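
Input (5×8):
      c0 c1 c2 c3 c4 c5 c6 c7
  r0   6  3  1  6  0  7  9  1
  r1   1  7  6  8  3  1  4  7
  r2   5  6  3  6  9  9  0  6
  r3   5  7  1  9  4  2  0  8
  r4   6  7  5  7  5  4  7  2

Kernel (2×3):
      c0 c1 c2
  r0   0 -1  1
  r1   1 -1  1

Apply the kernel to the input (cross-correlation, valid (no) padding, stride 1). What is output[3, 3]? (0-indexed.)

The receptive field on the input at this output position is [9 4 2 / 7 5 4]. Elementwise product with the kernel and sum: 4·-1 + 2·1 + 7·1 + 5·-1 + 4·1.

4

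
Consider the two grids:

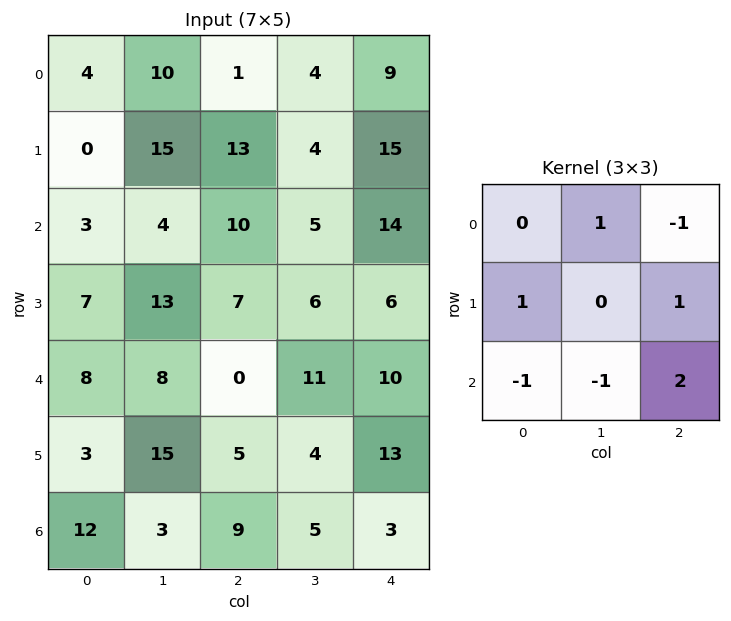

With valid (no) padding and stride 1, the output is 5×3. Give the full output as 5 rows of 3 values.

Output[0,0]: The receptive field on the input at this output position is [4 10 1 / 0 15 13 / 3 4 10]. Elementwise product with the kernel and sum: 10·1 + 1·-1 + 0·1 + 13·1 + 3·-1 + 4·-1 + 10·2.
Output[0,1]: The receptive field on the input at this output position is [10 1 4 / 15 13 4 / 4 10 5]. Elementwise product with the kernel and sum: 1·1 + 4·-1 + 15·1 + 4·1 + 4·-1 + 10·-1 + 5·2.

35 12 36
9 10 12
-8 38 13
6 8 27
19 6 11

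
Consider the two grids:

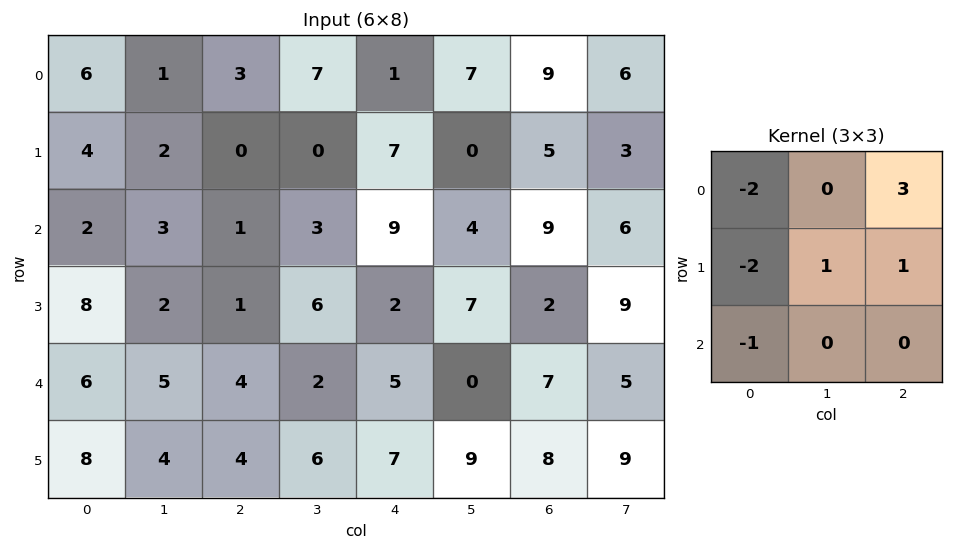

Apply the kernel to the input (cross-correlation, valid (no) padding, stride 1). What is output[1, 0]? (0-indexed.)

The receptive field on the input at this output position is [4 2 0 / 2 3 1 / 8 2 1]. Elementwise product with the kernel and sum: 4·-2 + 0·3 + 2·-2 + 3·1 + 1·1 + 8·-1.

-16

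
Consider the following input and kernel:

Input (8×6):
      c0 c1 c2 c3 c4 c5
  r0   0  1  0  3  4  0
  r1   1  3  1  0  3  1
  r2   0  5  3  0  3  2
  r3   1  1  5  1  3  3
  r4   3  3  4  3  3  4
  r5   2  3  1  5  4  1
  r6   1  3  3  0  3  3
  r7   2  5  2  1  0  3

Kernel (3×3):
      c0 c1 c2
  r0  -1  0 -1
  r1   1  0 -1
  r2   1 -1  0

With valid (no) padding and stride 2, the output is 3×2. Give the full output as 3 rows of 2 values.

-5 -3
-7 -3
-8 -7

Output[0,0]: The receptive field on the input at this output position is [0 1 0 / 1 3 1 / 0 5 3]. Elementwise product with the kernel and sum: 0·-1 + 0·-1 + 1·1 + 1·-1 + 0·1 + 5·-1.
Output[0,1]: The receptive field on the input at this output position is [0 3 4 / 1 0 3 / 3 0 3]. Elementwise product with the kernel and sum: 0·-1 + 4·-1 + 1·1 + 3·-1 + 3·1 + 0·-1.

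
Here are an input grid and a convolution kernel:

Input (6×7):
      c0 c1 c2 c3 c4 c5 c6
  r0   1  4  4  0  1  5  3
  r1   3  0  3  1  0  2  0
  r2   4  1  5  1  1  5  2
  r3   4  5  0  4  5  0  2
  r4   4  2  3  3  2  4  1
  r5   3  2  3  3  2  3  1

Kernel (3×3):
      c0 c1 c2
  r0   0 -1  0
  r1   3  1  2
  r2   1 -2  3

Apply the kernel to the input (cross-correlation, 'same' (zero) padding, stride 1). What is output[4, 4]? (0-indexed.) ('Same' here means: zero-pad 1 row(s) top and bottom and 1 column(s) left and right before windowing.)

The receptive field on the zero-padded input at this output position is [4 5 0 / 3 2 4 / 3 2 3]. Elementwise product with the kernel and sum: 5·-1 + 3·3 + 2·1 + 4·2 + 3·1 + 2·-2 + 3·3.

22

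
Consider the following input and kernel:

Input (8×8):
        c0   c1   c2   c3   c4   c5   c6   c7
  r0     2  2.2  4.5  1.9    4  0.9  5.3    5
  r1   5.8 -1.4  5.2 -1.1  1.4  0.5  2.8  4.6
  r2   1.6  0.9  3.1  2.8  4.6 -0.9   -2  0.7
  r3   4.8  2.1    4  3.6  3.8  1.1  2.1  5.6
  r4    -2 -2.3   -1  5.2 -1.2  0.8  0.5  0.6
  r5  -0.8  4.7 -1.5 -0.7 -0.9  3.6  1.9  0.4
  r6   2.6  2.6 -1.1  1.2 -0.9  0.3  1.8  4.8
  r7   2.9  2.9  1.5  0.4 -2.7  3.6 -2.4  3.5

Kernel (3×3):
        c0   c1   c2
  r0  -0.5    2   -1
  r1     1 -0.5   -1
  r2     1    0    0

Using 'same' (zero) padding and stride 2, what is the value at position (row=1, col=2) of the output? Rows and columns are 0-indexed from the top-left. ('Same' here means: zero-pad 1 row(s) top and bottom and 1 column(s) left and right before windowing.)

The receptive field on the zero-padded input at this output position is [-1.1 1.4 0.5 / 2.8 4.6 -0.9 / 3.6 3.8 1.1]. Elementwise product with the kernel and sum: -1.1·-0.5 + 1.4·2 + 0.5·-1 + 2.8·1 + 4.6·-0.5 + -0.9·-1 + 3.6·1.

7.85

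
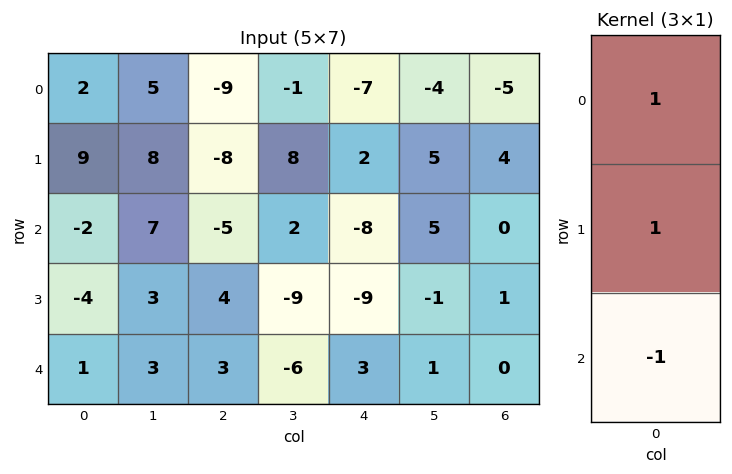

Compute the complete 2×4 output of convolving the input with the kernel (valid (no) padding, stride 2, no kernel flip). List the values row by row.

13 -12 3 -1
-7 -4 -20 1

Output[0,0]: The receptive field on the input at this output position is [2 / 9 / -2]. Elementwise product with the kernel and sum: 2·1 + 9·1 + -2·-1.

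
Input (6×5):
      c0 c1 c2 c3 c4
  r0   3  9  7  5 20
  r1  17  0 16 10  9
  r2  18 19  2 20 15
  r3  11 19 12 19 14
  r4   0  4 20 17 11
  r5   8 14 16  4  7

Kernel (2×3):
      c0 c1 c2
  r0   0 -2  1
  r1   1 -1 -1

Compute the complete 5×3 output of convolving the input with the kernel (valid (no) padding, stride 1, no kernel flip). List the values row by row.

Output[0,0]: The receptive field on the input at this output position is [3 9 7 / 17 0 16]. Elementwise product with the kernel and sum: 9·-2 + 7·1 + 17·1 + 0·-1 + 16·-1.
Output[0,1]: The receptive field on the input at this output position is [9 7 5 / 0 16 10]. Elementwise product with the kernel and sum: 7·-2 + 5·1 + 0·1 + 16·-1 + 10·-1.

-10 -35 7
13 -25 -44
-56 4 -46
-50 -38 -32
-10 -29 -18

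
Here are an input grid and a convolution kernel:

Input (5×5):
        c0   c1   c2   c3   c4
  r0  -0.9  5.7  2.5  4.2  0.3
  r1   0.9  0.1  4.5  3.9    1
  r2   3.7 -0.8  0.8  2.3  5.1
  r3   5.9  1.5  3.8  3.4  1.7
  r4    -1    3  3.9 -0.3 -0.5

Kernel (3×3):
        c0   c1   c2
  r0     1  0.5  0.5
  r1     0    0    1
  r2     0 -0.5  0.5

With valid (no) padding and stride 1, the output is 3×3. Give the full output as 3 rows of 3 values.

8.5 13.7 7.15
5.15 6.4 11.2
7.95 2.05 6.1

Output[0,0]: The receptive field on the input at this output position is [-0.9 5.7 2.5 / 0.9 0.1 4.5 / 3.7 -0.8 0.8]. Elementwise product with the kernel and sum: -0.9·1 + 5.7·0.5 + 2.5·0.5 + 4.5·1 + -0.8·-0.5 + 0.8·0.5.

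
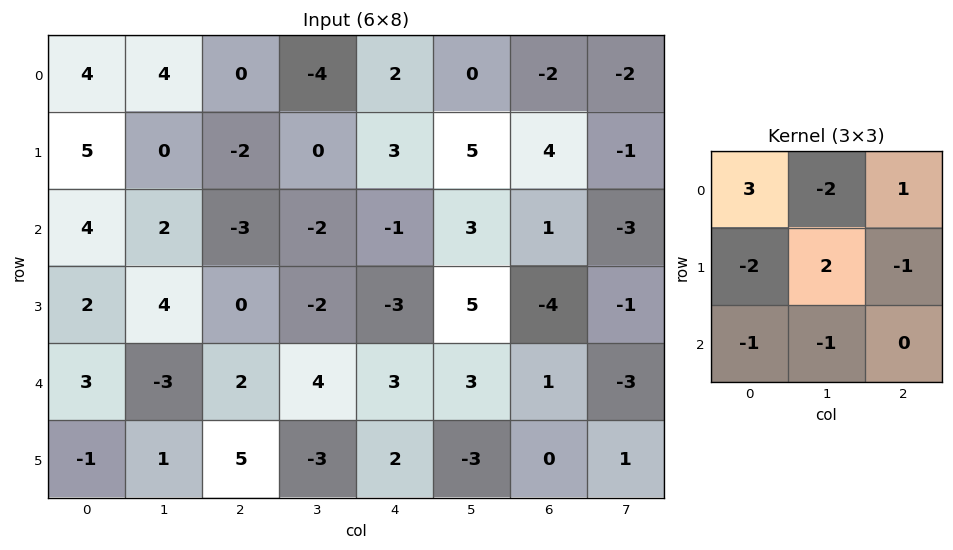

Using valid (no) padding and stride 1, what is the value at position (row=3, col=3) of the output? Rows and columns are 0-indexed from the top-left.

The receptive field on the input at this output position is [-2 -3 5 / 4 3 3 / -3 2 -3]. Elementwise product with the kernel and sum: -2·3 + -3·-2 + 5·1 + 4·-2 + 3·2 + 3·-1 + -3·-1 + 2·-1.

1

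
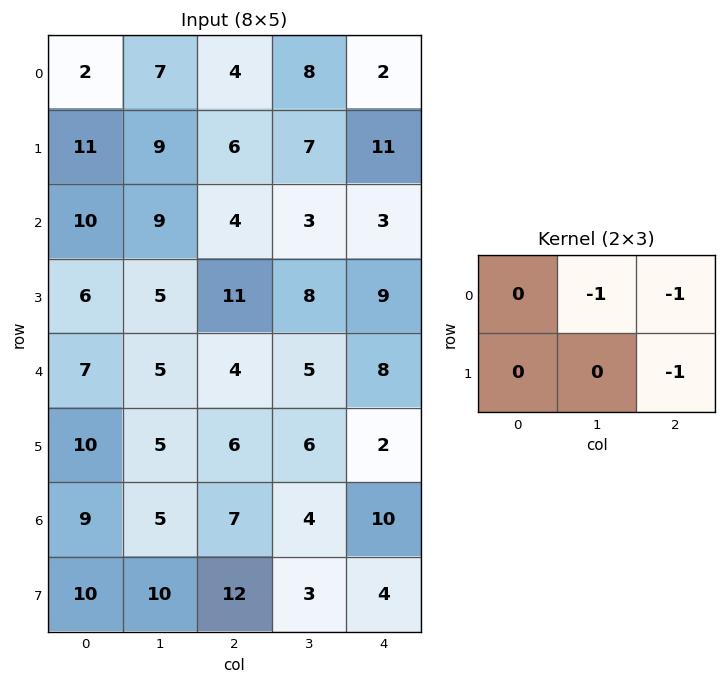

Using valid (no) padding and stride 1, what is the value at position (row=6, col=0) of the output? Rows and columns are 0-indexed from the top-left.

The receptive field on the input at this output position is [9 5 7 / 10 10 12]. Elementwise product with the kernel and sum: 5·-1 + 7·-1 + 12·-1.

-24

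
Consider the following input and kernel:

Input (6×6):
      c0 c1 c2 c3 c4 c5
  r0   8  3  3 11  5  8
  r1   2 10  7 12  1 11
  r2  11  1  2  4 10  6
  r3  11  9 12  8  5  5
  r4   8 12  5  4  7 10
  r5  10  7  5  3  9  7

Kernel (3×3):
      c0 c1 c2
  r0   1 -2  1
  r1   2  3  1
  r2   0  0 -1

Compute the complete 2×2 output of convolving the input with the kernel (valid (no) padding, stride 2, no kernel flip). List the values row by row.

44 27
67 50

Output[0,0]: The receptive field on the input at this output position is [8 3 3 / 2 10 7 / 11 1 2]. Elementwise product with the kernel and sum: 8·1 + 3·-2 + 3·1 + 2·2 + 10·3 + 7·1 + 2·-1.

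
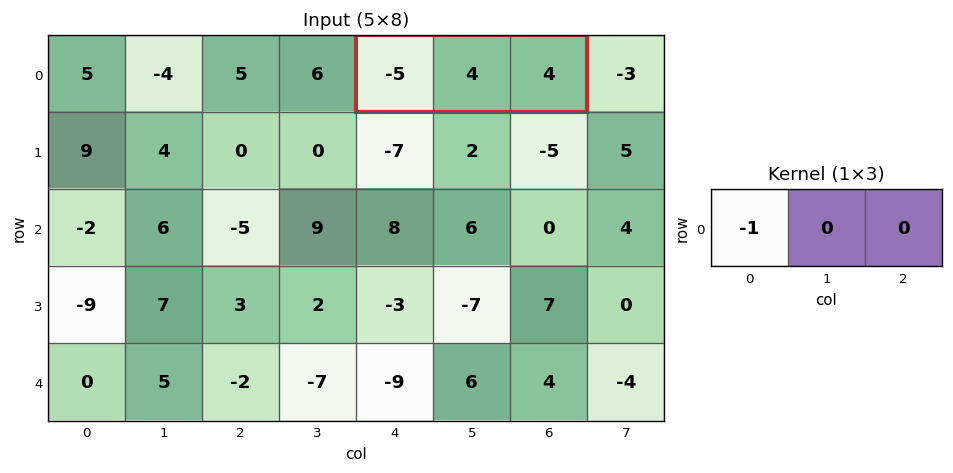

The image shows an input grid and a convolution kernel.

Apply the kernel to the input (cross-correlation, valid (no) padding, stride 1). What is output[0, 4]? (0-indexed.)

The receptive field on the input at this output position is [-5 4 4]. Elementwise product with the kernel and sum: -5·-1.

5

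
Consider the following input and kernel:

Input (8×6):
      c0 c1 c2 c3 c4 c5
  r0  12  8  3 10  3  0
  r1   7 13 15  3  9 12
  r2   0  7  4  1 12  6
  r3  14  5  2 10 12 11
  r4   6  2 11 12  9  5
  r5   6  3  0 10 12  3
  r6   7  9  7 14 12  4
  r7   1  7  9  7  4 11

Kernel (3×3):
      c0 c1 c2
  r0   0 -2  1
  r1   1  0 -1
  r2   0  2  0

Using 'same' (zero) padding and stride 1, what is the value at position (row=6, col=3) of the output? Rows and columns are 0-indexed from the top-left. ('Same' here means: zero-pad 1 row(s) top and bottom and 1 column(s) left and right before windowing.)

1

The receptive field on the zero-padded input at this output position is [0 10 12 / 7 14 12 / 9 7 4]. Elementwise product with the kernel and sum: 10·-2 + 12·1 + 7·1 + 12·-1 + 7·2.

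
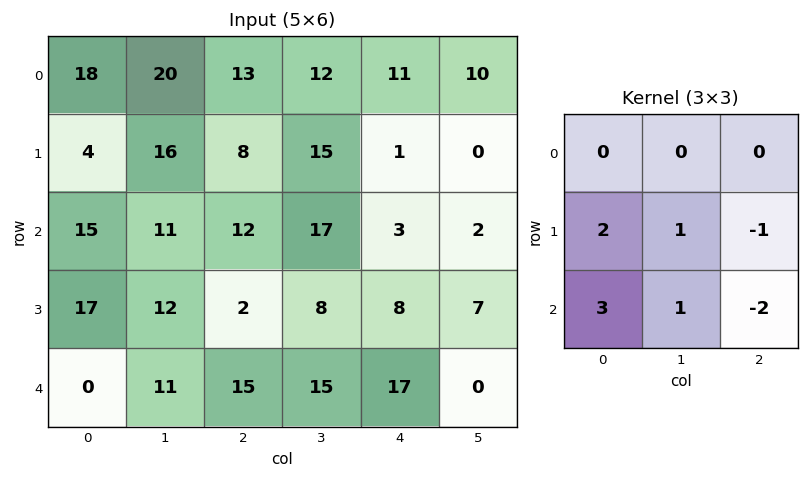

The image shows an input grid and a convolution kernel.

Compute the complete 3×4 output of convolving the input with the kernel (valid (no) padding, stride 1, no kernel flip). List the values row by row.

48 36 77 81
88 39 36 53
25 36 30 79

Output[0,0]: The receptive field on the input at this output position is [18 20 13 / 4 16 8 / 15 11 12]. Elementwise product with the kernel and sum: 4·2 + 16·1 + 8·-1 + 15·3 + 11·1 + 12·-2.
Output[0,1]: The receptive field on the input at this output position is [20 13 12 / 16 8 15 / 11 12 17]. Elementwise product with the kernel and sum: 16·2 + 8·1 + 15·-1 + 11·3 + 12·1 + 17·-2.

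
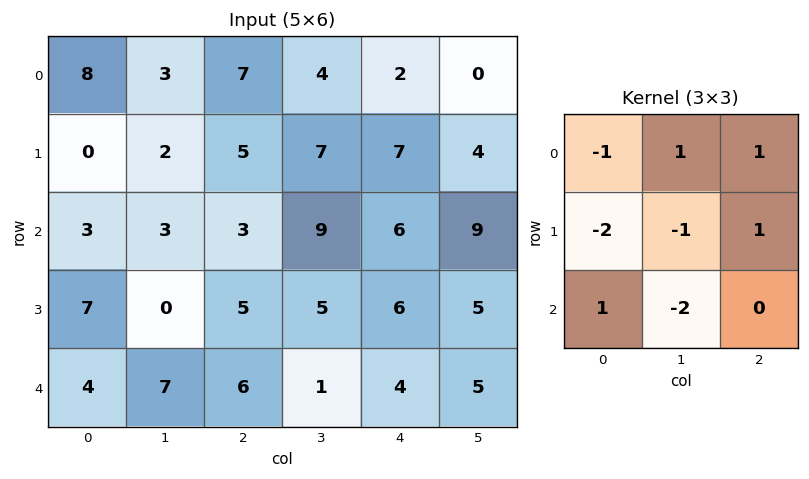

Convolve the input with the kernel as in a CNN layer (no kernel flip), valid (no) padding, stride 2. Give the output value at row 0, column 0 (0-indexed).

The receptive field on the input at this output position is [8 3 7 / 0 2 5 / 3 3 3]. Elementwise product with the kernel and sum: 8·-1 + 3·1 + 7·1 + 0·-2 + 2·-1 + 5·1 + 3·1 + 3·-2.

2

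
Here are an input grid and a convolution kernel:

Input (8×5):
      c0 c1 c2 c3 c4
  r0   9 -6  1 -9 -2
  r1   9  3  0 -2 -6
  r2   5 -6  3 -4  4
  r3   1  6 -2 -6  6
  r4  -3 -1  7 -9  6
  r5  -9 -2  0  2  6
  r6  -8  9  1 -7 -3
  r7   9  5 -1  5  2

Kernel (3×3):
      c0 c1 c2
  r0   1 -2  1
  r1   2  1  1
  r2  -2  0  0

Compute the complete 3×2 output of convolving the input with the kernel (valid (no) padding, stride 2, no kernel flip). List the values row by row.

Output[0,0]: The receptive field on the input at this output position is [9 -6 1 / 9 3 0 / 5 -6 3]. Elementwise product with the kernel and sum: 9·1 + -6·-2 + 1·1 + 9·2 + 3·1 + 0·1 + 5·-2.
Output[0,1]: The receptive field on the input at this output position is [1 -9 -2 / 0 -2 -6 / 3 -4 4]. Elementwise product with the kernel and sum: 1·1 + -9·-2 + -2·1 + 0·2 + -2·1 + -6·1 + 3·-2.

33 3
32 -3
2 37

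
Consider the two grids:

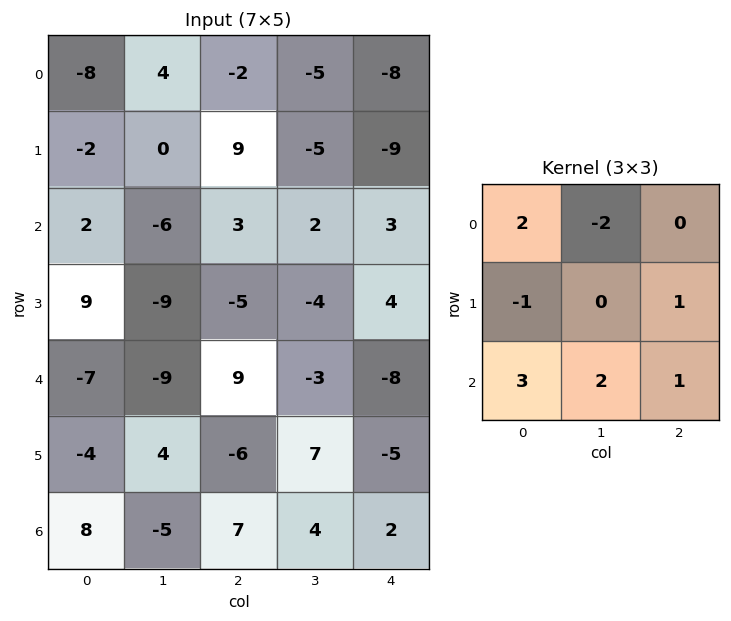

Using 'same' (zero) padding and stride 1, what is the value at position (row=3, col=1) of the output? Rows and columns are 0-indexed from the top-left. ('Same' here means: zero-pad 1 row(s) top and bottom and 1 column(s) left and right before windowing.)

The receptive field on the zero-padded input at this output position is [2 -6 3 / 9 -9 -5 / -7 -9 9]. Elementwise product with the kernel and sum: 2·2 + -6·-2 + 9·-1 + -5·1 + -7·3 + -9·2 + 9·1.

-28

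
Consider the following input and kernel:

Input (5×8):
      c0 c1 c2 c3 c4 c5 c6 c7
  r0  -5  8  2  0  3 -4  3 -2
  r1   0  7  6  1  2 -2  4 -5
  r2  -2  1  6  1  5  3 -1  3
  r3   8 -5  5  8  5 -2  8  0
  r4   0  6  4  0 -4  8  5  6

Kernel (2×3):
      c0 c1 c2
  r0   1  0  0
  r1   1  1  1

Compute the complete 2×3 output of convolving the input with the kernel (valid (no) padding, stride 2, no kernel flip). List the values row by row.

Output[0,0]: The receptive field on the input at this output position is [-5 8 2 / 0 7 6]. Elementwise product with the kernel and sum: -5·1 + 0·1 + 7·1 + 6·1.
Output[0,1]: The receptive field on the input at this output position is [2 0 3 / 6 1 2]. Elementwise product with the kernel and sum: 2·1 + 6·1 + 1·1 + 2·1.

8 11 7
6 24 16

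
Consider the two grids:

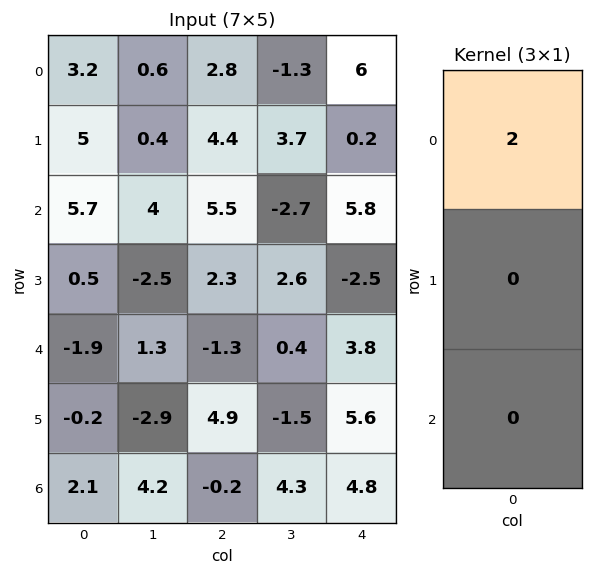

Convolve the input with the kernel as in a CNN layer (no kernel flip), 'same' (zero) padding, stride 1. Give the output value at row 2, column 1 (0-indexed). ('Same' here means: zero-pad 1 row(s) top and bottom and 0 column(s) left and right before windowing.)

0.8

The receptive field on the zero-padded input at this output position is [0.4 / 4 / -2.5]. Elementwise product with the kernel and sum: 0.4·2.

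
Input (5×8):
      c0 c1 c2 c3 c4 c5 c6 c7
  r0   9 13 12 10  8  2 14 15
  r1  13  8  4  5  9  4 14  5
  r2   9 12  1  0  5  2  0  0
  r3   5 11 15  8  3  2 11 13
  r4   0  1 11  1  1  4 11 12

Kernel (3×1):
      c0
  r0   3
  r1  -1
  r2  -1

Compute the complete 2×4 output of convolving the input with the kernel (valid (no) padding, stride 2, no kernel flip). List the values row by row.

Output[0,0]: The receptive field on the input at this output position is [9 / 13 / 9]. Elementwise product with the kernel and sum: 9·3 + 13·-1 + 9·-1.
Output[0,1]: The receptive field on the input at this output position is [12 / 4 / 1]. Elementwise product with the kernel and sum: 12·3 + 4·-1 + 1·-1.

5 31 10 28
22 -23 11 -22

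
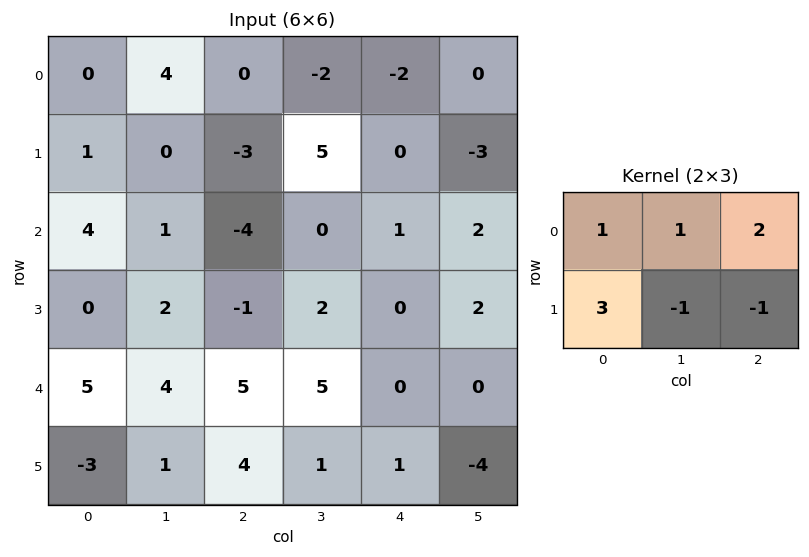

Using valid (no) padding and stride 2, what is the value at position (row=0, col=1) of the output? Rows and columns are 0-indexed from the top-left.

The receptive field on the input at this output position is [0 -2 -2 / -3 5 0]. Elementwise product with the kernel and sum: 0·1 + -2·1 + -2·2 + -3·3 + 5·-1 + 0·-1.

-20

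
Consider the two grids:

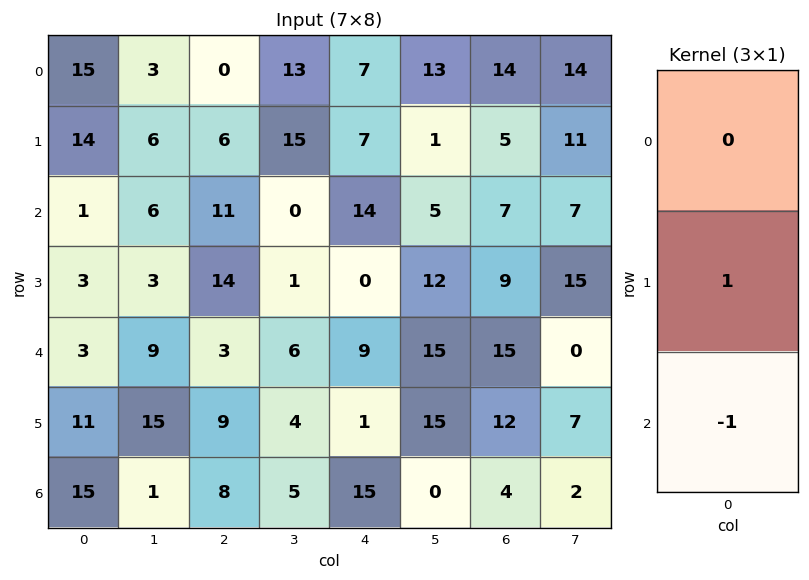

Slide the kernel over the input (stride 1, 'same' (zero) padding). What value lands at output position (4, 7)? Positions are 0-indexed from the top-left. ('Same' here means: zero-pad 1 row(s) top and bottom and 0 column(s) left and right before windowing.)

The receptive field on the zero-padded input at this output position is [15 / 0 / 7]. Elementwise product with the kernel and sum: 0·1 + 7·-1.

-7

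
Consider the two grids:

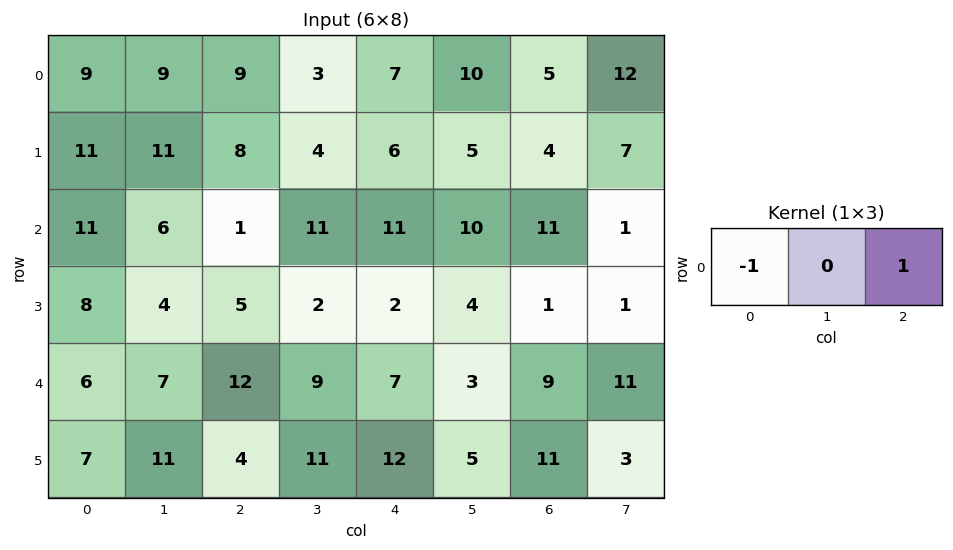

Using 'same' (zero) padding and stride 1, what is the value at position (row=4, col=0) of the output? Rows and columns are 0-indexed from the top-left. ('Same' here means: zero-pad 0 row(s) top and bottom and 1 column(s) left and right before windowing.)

7

The receptive field on the zero-padded input at this output position is [0 6 7]. Elementwise product with the kernel and sum: 0·-1 + 7·1.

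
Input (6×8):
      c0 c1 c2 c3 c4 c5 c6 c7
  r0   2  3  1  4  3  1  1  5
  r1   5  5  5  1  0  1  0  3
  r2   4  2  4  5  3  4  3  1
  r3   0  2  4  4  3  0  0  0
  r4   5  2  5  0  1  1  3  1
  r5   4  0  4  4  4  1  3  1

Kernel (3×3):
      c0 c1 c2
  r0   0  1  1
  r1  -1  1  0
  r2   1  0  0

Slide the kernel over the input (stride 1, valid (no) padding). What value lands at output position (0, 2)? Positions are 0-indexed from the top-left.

The receptive field on the input at this output position is [1 4 3 / 5 1 0 / 4 5 3]. Elementwise product with the kernel and sum: 4·1 + 3·1 + 5·-1 + 1·1 + 4·1.

7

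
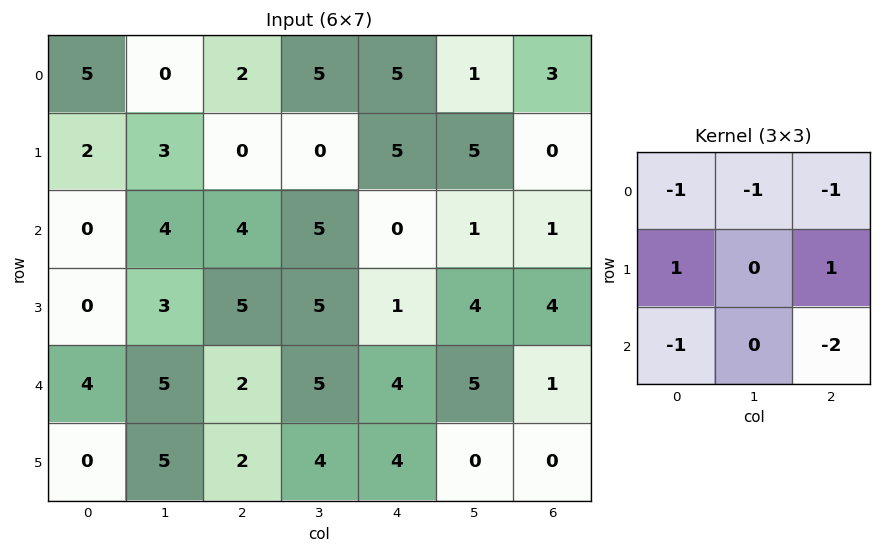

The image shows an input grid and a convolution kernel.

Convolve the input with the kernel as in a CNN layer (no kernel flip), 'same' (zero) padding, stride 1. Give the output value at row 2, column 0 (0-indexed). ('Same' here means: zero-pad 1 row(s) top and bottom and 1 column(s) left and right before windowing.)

The receptive field on the zero-padded input at this output position is [0 2 3 / 0 0 4 / 0 0 3]. Elementwise product with the kernel and sum: 0·-1 + 2·-1 + 3·-1 + 0·1 + 4·1 + 0·-1 + 3·-2.

-7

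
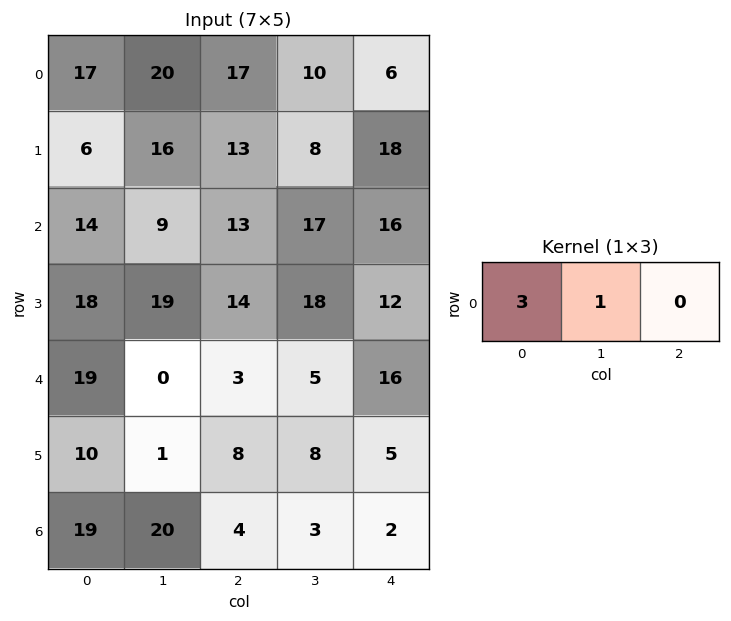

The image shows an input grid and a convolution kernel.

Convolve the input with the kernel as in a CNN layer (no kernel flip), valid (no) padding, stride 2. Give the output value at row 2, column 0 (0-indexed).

The receptive field on the input at this output position is [19 0 3]. Elementwise product with the kernel and sum: 19·3 + 0·1.

57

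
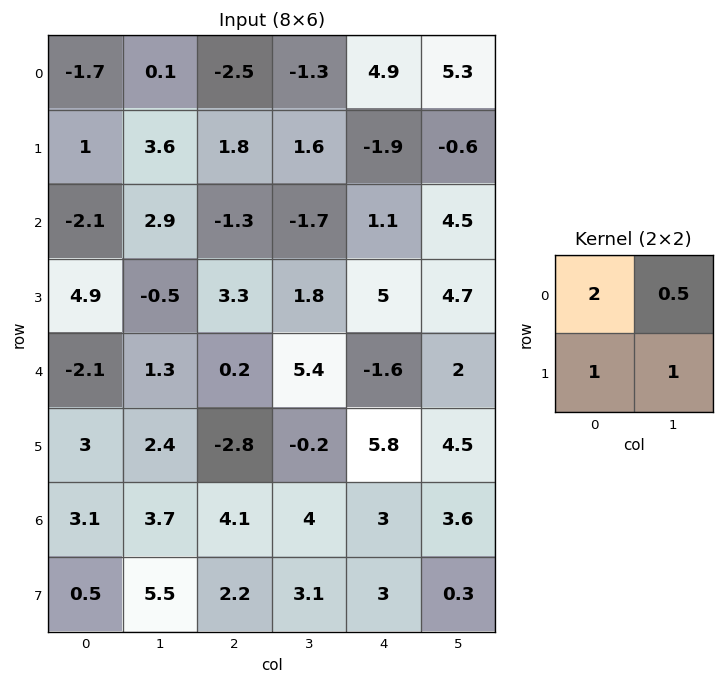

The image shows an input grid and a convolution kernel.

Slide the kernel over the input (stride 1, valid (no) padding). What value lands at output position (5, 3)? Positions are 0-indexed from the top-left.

9.5

The receptive field on the input at this output position is [-0.2 5.8 / 4 3]. Elementwise product with the kernel and sum: -0.2·2 + 5.8·0.5 + 4·1 + 3·1.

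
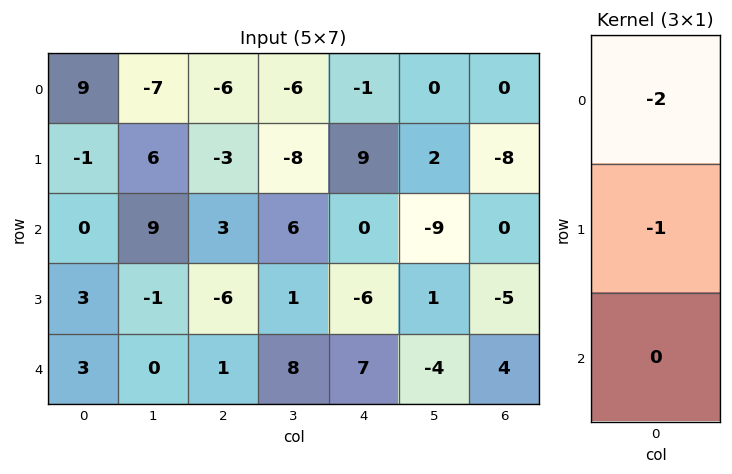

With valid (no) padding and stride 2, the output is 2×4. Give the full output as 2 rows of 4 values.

-17 15 -7 8
-3 0 6 5

Output[0,0]: The receptive field on the input at this output position is [9 / -1 / 0]. Elementwise product with the kernel and sum: 9·-2 + -1·-1.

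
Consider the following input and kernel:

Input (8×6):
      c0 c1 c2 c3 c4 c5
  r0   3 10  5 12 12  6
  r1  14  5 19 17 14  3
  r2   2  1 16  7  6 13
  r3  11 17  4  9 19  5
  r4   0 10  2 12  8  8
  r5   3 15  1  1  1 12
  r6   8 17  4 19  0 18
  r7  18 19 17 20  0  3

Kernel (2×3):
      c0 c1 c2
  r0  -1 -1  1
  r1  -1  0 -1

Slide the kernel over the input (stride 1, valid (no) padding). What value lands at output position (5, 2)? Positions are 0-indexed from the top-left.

The receptive field on the input at this output position is [1 1 1 / 4 19 0]. Elementwise product with the kernel and sum: 1·-1 + 1·-1 + 1·1 + 4·-1 + 0·-1.

-5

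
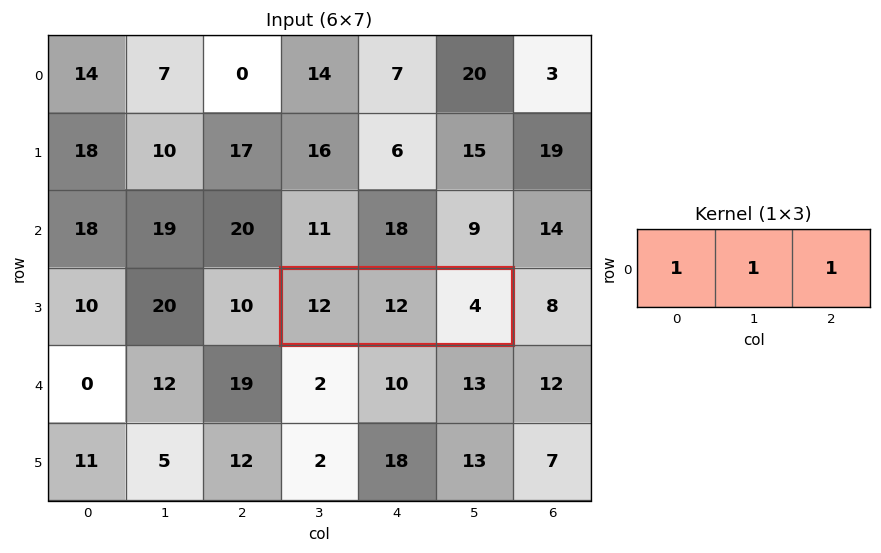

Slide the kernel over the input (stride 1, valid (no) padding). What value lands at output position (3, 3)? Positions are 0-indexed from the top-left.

28

The receptive field on the input at this output position is [12 12 4]. Elementwise product with the kernel and sum: 12·1 + 12·1 + 4·1.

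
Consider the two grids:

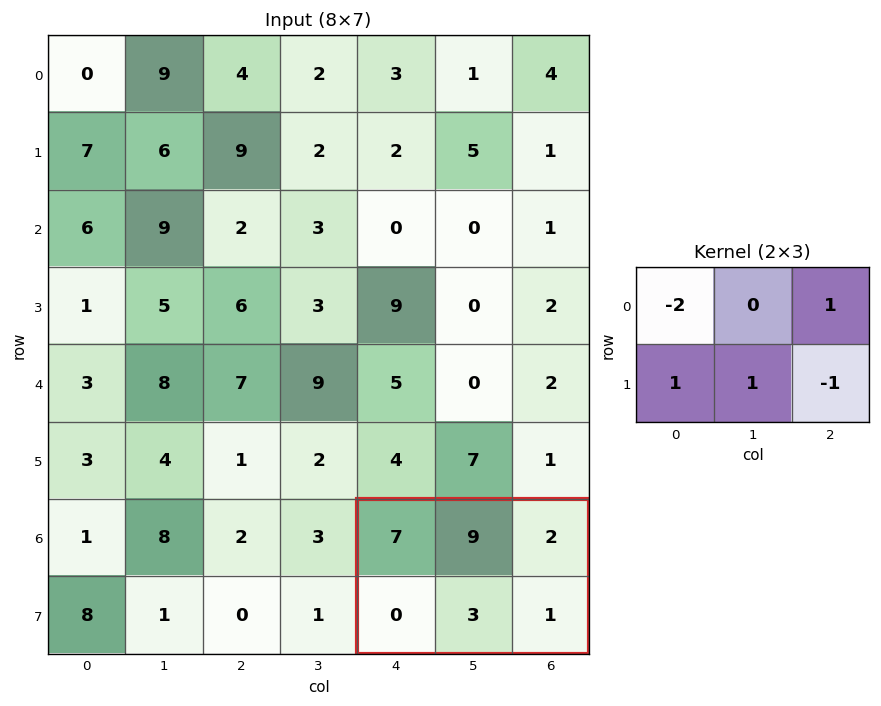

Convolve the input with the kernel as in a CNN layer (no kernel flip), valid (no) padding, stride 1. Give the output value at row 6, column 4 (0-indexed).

-10

The receptive field on the input at this output position is [7 9 2 / 0 3 1]. Elementwise product with the kernel and sum: 7·-2 + 2·1 + 0·1 + 3·1 + 1·-1.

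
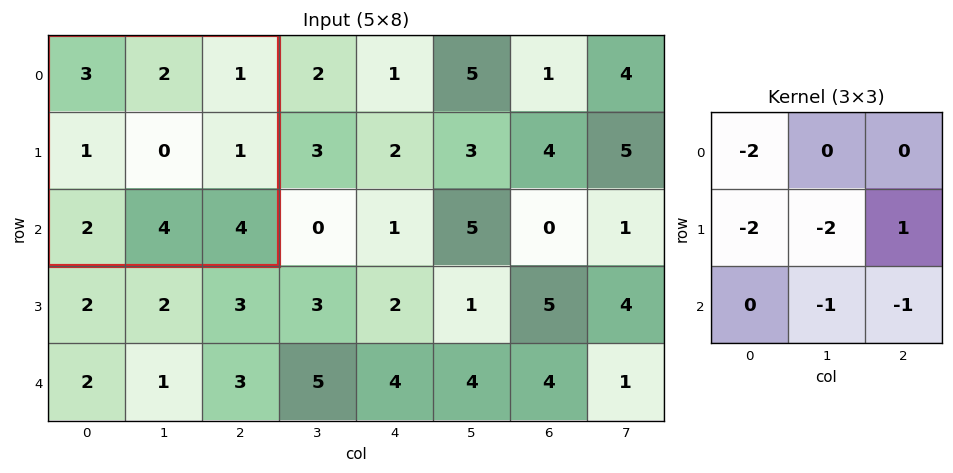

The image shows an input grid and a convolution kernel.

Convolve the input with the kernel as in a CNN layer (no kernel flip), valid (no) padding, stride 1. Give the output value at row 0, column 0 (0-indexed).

The receptive field on the input at this output position is [3 2 1 / 1 0 1 / 2 4 4]. Elementwise product with the kernel and sum: 3·-2 + 1·-2 + 0·-2 + 1·1 + 4·-1 + 4·-1.

-15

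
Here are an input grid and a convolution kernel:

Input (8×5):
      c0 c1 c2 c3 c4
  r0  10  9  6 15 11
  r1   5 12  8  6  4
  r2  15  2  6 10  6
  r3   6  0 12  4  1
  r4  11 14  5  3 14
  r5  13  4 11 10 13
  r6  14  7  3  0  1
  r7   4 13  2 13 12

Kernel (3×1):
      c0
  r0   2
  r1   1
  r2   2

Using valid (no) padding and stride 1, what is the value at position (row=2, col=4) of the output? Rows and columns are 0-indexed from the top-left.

41

The receptive field on the input at this output position is [6 / 1 / 14]. Elementwise product with the kernel and sum: 6·2 + 1·1 + 14·2.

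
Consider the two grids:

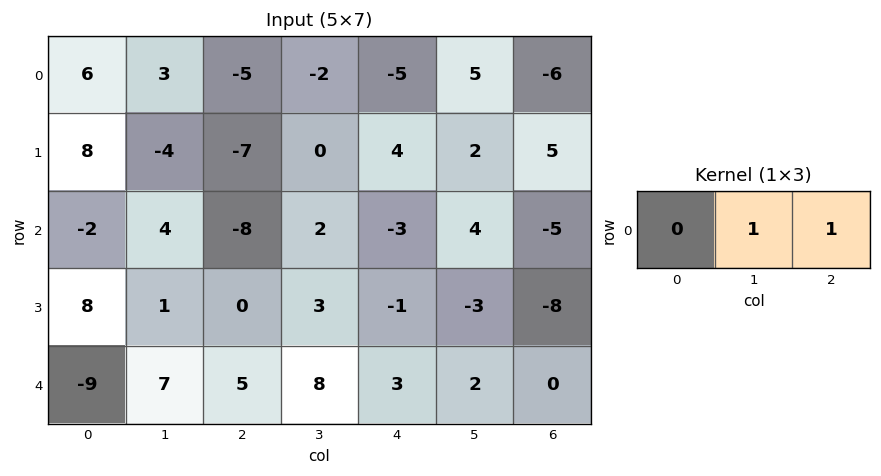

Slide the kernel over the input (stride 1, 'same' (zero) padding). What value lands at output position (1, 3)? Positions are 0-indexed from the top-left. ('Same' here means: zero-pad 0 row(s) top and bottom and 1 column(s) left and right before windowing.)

The receptive field on the zero-padded input at this output position is [-7 0 4]. Elementwise product with the kernel and sum: 0·1 + 4·1.

4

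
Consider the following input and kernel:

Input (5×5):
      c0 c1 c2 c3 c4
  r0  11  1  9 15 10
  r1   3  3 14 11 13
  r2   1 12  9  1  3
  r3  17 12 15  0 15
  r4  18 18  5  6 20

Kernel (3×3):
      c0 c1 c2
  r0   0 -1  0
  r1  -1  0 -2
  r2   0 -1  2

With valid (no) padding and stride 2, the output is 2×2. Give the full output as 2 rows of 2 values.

-26 -50
-67 -12

Output[0,0]: The receptive field on the input at this output position is [11 1 9 / 3 3 14 / 1 12 9]. Elementwise product with the kernel and sum: 1·-1 + 3·-1 + 14·-2 + 12·-1 + 9·2.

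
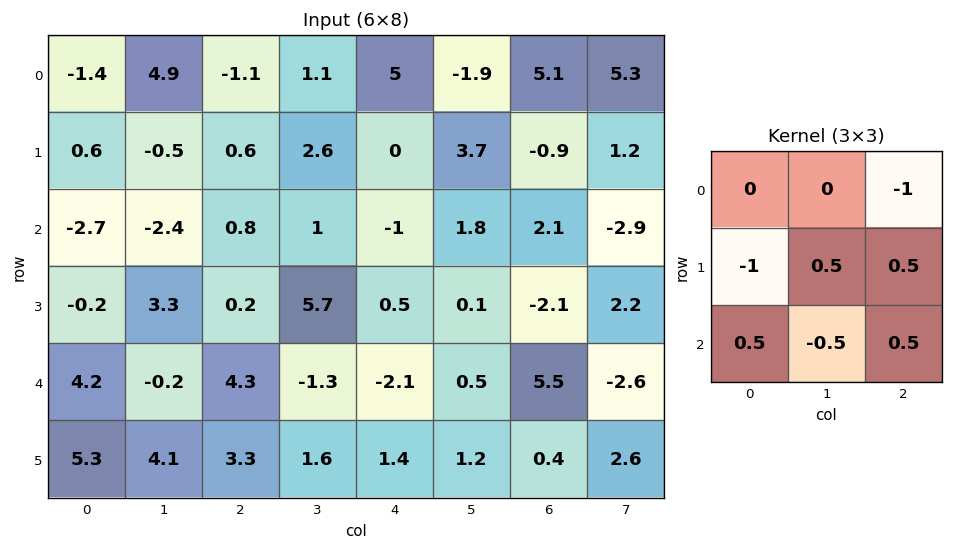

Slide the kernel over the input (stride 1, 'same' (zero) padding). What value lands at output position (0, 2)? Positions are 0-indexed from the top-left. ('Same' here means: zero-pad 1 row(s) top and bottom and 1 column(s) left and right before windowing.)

The receptive field on the zero-padded input at this output position is [0 0 0 / 4.9 -1.1 1.1 / -0.5 0.6 2.6]. Elementwise product with the kernel and sum: 0·-1 + 4.9·-1 + -1.1·0.5 + 1.1·0.5 + -0.5·0.5 + 0.6·-0.5 + 2.6·0.5.

-4.15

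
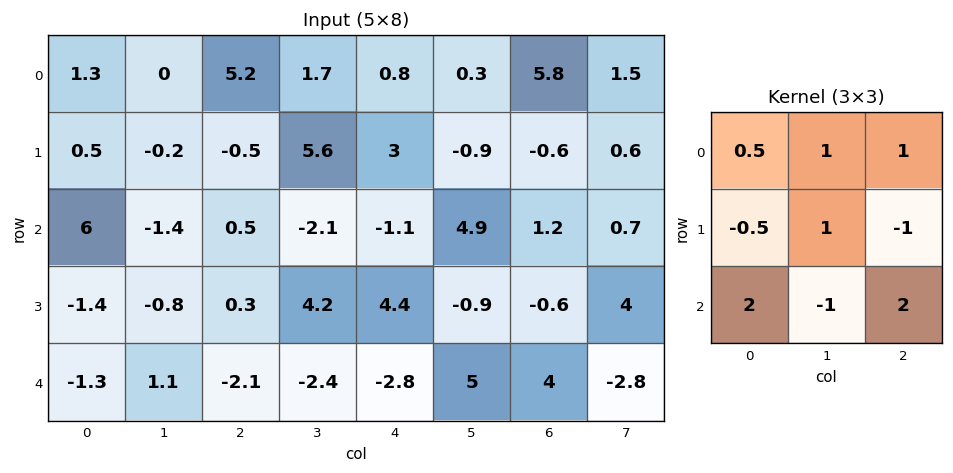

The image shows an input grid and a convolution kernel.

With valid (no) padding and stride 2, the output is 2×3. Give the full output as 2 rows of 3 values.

20.3 8.85 -0
-6.2 -10.7 0.45

Output[0,0]: The receptive field on the input at this output position is [1.3 0 5.2 / 0.5 -0.2 -0.5 / 6 -1.4 0.5]. Elementwise product with the kernel and sum: 1.3·0.5 + 0·1 + 5.2·1 + 0.5·-0.5 + -0.2·1 + -0.5·-1 + 6·2 + -1.4·-1 + 0.5·2.
Output[0,1]: The receptive field on the input at this output position is [5.2 1.7 0.8 / -0.5 5.6 3 / 0.5 -2.1 -1.1]. Elementwise product with the kernel and sum: 5.2·0.5 + 1.7·1 + 0.8·1 + -0.5·-0.5 + 5.6·1 + 3·-1 + 0.5·2 + -2.1·-1 + -1.1·2.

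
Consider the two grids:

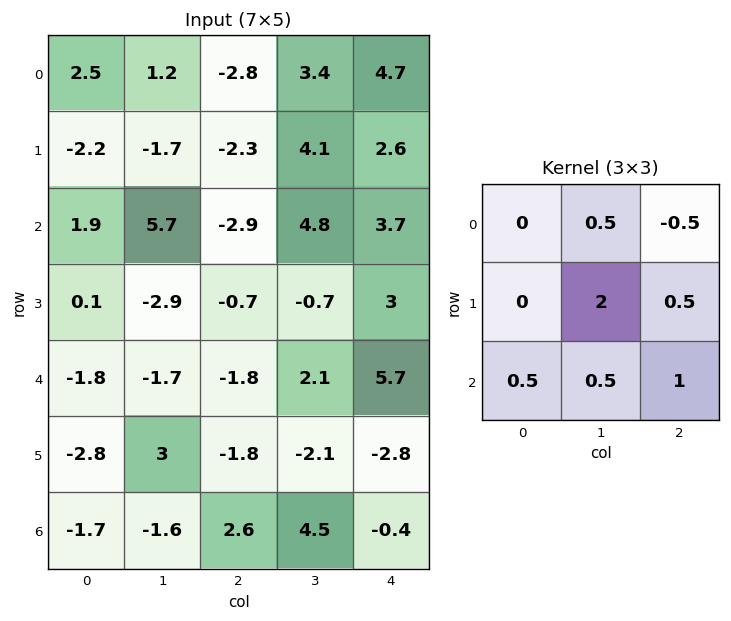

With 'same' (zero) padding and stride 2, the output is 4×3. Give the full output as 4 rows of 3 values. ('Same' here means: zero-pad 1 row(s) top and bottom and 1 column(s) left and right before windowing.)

Output[0,0]: The receptive field on the zero-padded input at this output position is [0 0 0 / 0 2.5 1.2 / 0 -2.2 -1.7]. Elementwise product with the kernel and sum: 0·0.5 + 0·-0.5 + 2.5·2 + 1.2·0.5 + 0·0.5 + -2.2·0.5 + -1.7·1.

2.8 -1.8 12.75
3.55 -9.1 9.85
-1.35 -4.05 10.45
-7.1 7.6 -2.2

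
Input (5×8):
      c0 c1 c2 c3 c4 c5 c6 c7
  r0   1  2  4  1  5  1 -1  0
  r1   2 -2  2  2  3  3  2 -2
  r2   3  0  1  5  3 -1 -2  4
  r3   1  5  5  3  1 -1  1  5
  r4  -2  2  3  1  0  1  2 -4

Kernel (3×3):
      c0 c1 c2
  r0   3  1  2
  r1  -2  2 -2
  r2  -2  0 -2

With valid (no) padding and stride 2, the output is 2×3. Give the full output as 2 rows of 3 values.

-7 9 8
7 2 -6

Output[0,0]: The receptive field on the input at this output position is [1 2 4 / 2 -2 2 / 3 0 1]. Elementwise product with the kernel and sum: 1·3 + 2·1 + 4·2 + 2·-2 + -2·2 + 2·-2 + 3·-2 + 1·-2.
Output[0,1]: The receptive field on the input at this output position is [4 1 5 / 2 2 3 / 1 5 3]. Elementwise product with the kernel and sum: 4·3 + 1·1 + 5·2 + 2·-2 + 2·2 + 3·-2 + 1·-2 + 3·-2.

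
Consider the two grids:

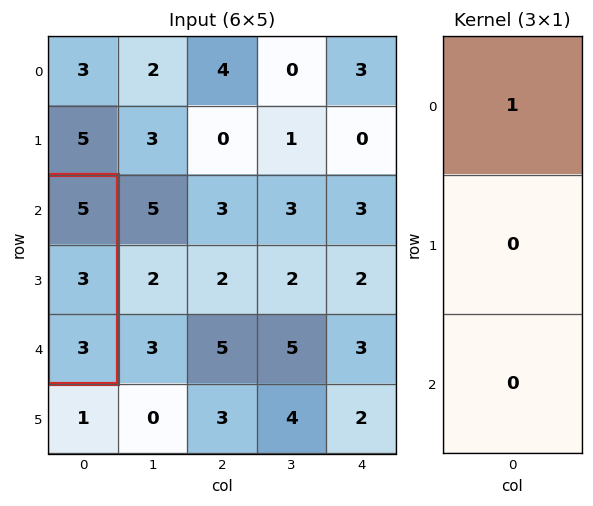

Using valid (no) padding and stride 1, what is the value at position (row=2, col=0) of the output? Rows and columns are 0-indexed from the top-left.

The receptive field on the input at this output position is [5 / 3 / 3]. Elementwise product with the kernel and sum: 5·1.

5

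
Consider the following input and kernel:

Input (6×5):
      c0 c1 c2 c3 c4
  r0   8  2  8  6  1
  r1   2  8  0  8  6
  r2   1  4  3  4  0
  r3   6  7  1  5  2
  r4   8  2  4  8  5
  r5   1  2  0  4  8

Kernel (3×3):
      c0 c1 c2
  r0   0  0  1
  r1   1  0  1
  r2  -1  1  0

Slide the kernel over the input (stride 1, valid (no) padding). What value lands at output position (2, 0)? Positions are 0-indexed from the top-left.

4

The receptive field on the input at this output position is [1 4 3 / 6 7 1 / 8 2 4]. Elementwise product with the kernel and sum: 3·1 + 6·1 + 1·1 + 8·-1 + 2·1.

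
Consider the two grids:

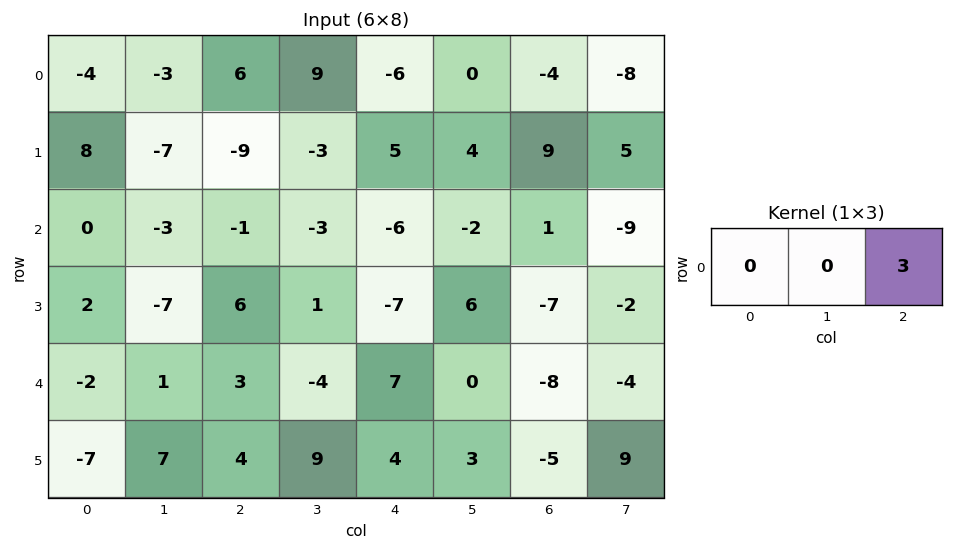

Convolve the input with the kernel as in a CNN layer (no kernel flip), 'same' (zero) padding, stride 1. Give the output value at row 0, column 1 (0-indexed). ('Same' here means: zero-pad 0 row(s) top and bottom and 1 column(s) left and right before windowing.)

The receptive field on the zero-padded input at this output position is [-4 -3 6]. Elementwise product with the kernel and sum: 6·3.

18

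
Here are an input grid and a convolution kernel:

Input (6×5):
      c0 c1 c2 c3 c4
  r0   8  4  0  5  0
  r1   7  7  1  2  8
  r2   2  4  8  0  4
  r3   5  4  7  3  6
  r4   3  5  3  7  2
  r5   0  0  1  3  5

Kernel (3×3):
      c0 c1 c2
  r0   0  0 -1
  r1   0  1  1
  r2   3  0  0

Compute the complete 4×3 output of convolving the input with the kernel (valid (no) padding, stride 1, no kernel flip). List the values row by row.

Output[0,0]: The receptive field on the input at this output position is [8 4 0 / 7 7 1 / 2 4 8]. Elementwise product with the kernel and sum: 0·-1 + 7·1 + 1·1 + 2·3.

14 10 34
26 18 17
12 25 14
1 7 6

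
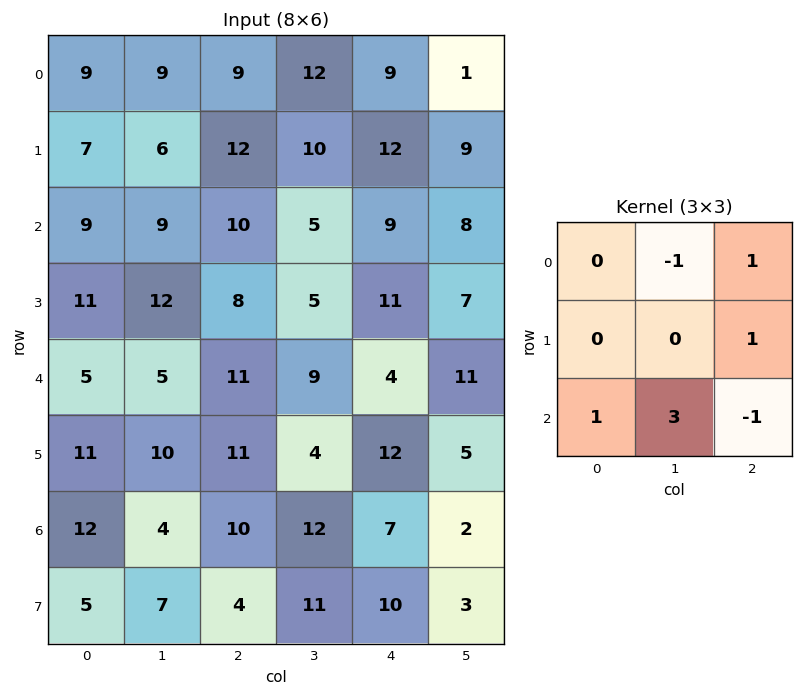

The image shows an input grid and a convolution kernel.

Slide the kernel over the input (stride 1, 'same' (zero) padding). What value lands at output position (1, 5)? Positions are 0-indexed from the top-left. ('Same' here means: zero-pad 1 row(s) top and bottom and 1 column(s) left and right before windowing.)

The receptive field on the zero-padded input at this output position is [9 1 0 / 12 9 0 / 9 8 0]. Elementwise product with the kernel and sum: 1·-1 + 0·1 + 0·1 + 9·1 + 8·3 + 0·-1.

32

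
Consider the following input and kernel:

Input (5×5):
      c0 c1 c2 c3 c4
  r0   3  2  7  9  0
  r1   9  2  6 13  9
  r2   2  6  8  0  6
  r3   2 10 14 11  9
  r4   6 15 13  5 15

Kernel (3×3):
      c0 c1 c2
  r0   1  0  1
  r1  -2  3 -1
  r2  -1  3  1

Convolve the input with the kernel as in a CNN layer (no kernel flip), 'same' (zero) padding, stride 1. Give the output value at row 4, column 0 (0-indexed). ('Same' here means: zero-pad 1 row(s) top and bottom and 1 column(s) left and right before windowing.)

The receptive field on the zero-padded input at this output position is [0 2 10 / 0 6 15 / 0 0 0]. Elementwise product with the kernel and sum: 0·1 + 10·1 + 0·-2 + 6·3 + 15·-1 + 0·-1 + 0·3 + 0·1.

13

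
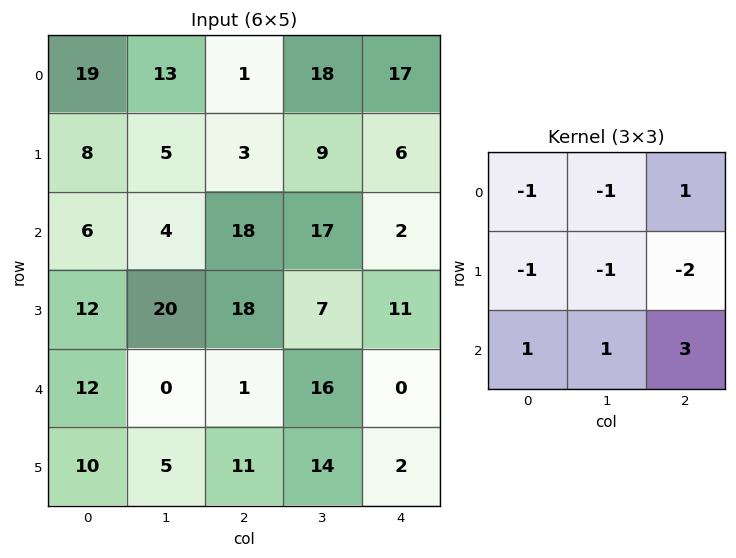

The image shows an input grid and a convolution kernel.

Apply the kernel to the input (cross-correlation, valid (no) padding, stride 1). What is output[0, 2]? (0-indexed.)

The receptive field on the input at this output position is [1 18 17 / 3 9 6 / 18 17 2]. Elementwise product with the kernel and sum: 1·-1 + 18·-1 + 17·1 + 3·-1 + 9·-1 + 6·-2 + 18·1 + 17·1 + 2·3.

15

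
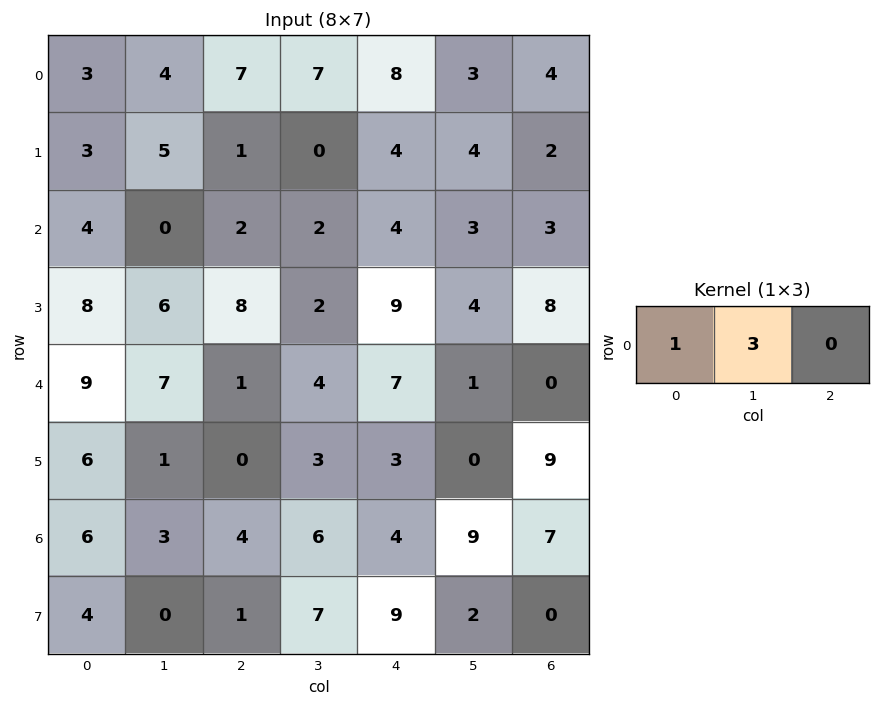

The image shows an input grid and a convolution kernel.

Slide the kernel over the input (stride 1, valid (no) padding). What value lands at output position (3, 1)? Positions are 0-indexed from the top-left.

The receptive field on the input at this output position is [6 8 2]. Elementwise product with the kernel and sum: 6·1 + 8·3.

30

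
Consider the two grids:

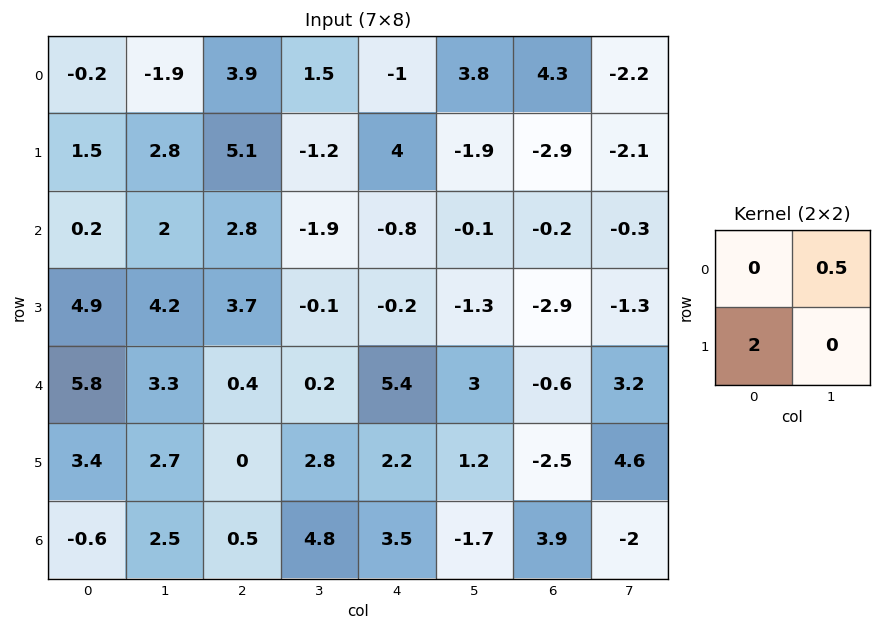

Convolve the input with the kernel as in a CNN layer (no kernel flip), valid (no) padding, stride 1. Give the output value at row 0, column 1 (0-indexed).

The receptive field on the input at this output position is [-1.9 3.9 / 2.8 5.1]. Elementwise product with the kernel and sum: 3.9·0.5 + 2.8·2.

7.55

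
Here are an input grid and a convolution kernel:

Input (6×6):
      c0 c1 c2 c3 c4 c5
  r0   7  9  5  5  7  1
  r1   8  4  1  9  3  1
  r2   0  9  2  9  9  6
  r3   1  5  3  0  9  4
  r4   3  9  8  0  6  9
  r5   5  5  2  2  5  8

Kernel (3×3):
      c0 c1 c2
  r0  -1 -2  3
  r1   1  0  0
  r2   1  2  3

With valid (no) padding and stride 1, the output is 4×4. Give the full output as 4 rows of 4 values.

22 40 54 38
7 41 22 27
34 44 36 30
22 13 53 30

Output[0,0]: The receptive field on the input at this output position is [7 9 5 / 8 4 1 / 0 9 2]. Elementwise product with the kernel and sum: 7·-1 + 9·-2 + 5·3 + 8·1 + 0·1 + 9·2 + 2·3.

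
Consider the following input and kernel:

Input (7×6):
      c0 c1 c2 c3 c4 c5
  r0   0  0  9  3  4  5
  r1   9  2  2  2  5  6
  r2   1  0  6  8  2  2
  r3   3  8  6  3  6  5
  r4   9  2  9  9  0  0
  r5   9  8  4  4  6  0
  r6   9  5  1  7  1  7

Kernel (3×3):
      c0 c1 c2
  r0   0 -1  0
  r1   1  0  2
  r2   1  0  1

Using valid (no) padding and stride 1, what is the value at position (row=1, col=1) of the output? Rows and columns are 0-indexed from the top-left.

25

The receptive field on the input at this output position is [2 2 2 / 0 6 8 / 8 6 3]. Elementwise product with the kernel and sum: 2·-1 + 0·1 + 8·2 + 8·1 + 3·1.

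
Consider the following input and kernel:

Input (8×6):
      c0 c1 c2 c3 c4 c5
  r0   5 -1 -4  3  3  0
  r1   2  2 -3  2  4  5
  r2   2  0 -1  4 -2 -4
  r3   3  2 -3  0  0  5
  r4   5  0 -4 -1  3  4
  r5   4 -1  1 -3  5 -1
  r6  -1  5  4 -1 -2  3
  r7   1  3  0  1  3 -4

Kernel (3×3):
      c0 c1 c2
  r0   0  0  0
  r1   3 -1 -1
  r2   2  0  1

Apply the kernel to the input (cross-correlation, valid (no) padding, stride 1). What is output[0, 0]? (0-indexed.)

10

The receptive field on the input at this output position is [5 -1 -4 / 2 2 -3 / 2 0 -1]. Elementwise product with the kernel and sum: 2·3 + 2·-1 + -3·-1 + 2·2 + -1·1.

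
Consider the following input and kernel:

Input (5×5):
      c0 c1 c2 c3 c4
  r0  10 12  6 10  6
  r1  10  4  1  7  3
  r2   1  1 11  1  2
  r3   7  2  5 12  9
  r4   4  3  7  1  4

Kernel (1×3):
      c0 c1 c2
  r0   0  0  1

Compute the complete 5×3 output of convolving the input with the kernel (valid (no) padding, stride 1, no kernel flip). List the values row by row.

6 10 6
1 7 3
11 1 2
5 12 9
7 1 4

Output[0,0]: The receptive field on the input at this output position is [10 12 6]. Elementwise product with the kernel and sum: 6·1.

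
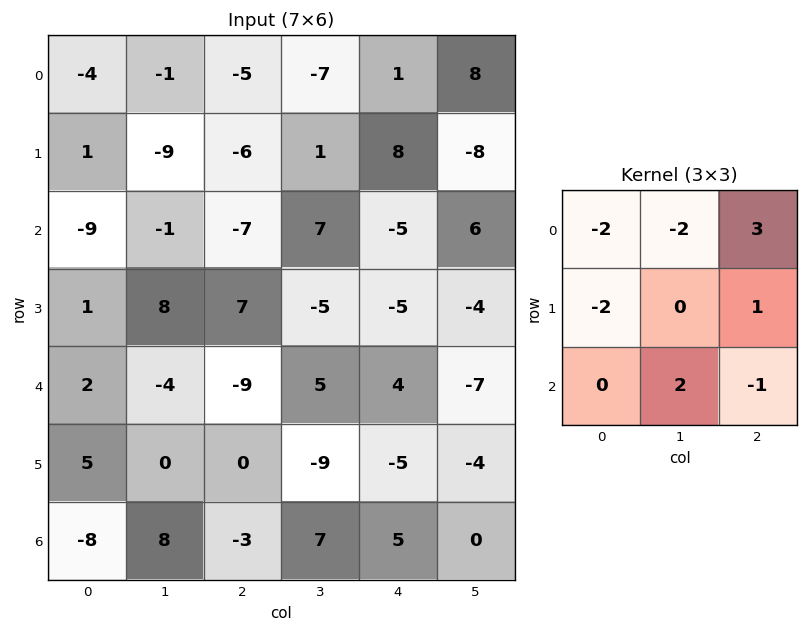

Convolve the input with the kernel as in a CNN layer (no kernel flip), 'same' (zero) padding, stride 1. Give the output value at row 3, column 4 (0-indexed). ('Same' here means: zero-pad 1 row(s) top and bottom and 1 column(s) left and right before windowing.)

The receptive field on the zero-padded input at this output position is [7 -5 6 / -5 -5 -4 / 5 4 -7]. Elementwise product with the kernel and sum: 7·-2 + -5·-2 + 6·3 + -5·-2 + -4·1 + 4·2 + -7·-1.

35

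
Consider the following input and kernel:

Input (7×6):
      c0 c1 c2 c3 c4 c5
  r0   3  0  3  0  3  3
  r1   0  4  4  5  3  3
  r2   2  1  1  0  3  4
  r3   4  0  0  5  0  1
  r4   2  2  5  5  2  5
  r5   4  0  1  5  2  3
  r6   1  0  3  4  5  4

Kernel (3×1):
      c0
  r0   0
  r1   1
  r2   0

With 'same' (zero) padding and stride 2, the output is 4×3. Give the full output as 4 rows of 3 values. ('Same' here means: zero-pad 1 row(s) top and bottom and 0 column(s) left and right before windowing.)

Output[0,0]: The receptive field on the zero-padded input at this output position is [0 / 3 / 0]. Elementwise product with the kernel and sum: 3·1.
Output[0,1]: The receptive field on the zero-padded input at this output position is [0 / 3 / 4]. Elementwise product with the kernel and sum: 3·1.

3 3 3
2 1 3
2 5 2
1 3 5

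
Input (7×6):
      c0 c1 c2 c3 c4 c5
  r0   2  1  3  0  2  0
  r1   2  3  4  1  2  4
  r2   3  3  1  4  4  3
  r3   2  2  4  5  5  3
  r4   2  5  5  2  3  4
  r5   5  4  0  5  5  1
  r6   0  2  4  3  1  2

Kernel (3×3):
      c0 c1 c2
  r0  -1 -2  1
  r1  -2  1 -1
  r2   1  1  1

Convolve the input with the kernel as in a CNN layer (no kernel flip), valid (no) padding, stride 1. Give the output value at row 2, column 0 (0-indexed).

-2

The receptive field on the input at this output position is [3 3 1 / 2 2 4 / 2 5 5]. Elementwise product with the kernel and sum: 3·-1 + 3·-2 + 1·1 + 2·-2 + 2·1 + 4·-1 + 2·1 + 5·1 + 5·1.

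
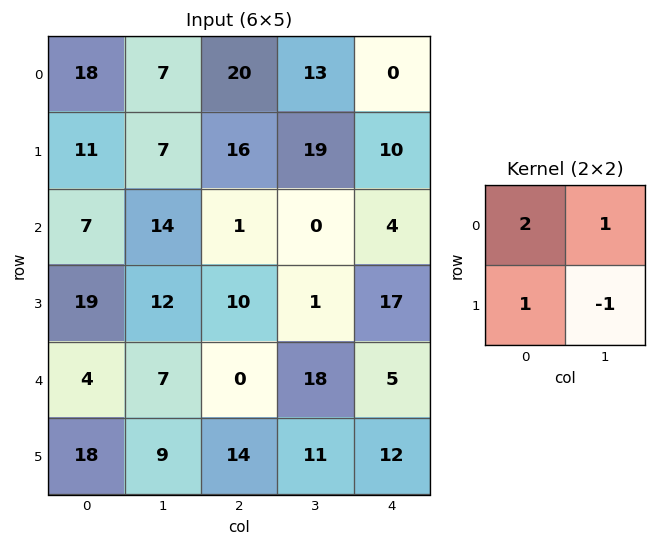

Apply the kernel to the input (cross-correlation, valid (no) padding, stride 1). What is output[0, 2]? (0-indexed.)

50

The receptive field on the input at this output position is [20 13 / 16 19]. Elementwise product with the kernel and sum: 20·2 + 13·1 + 16·1 + 19·-1.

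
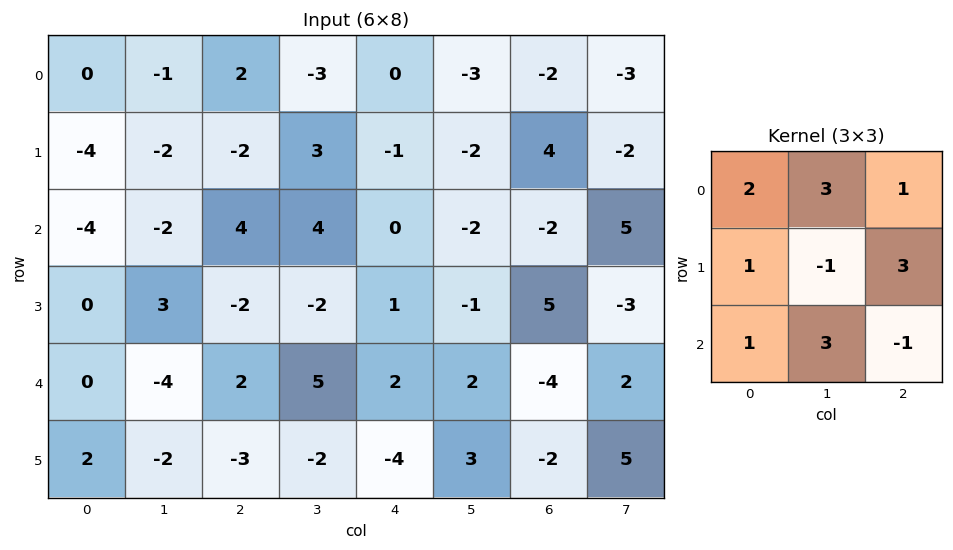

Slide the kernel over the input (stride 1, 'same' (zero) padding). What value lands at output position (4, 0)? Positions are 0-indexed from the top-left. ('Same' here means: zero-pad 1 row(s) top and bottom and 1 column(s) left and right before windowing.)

-1

The receptive field on the zero-padded input at this output position is [0 0 3 / 0 0 -4 / 0 2 -2]. Elementwise product with the kernel and sum: 0·2 + 0·3 + 3·1 + 0·1 + 0·-1 + -4·3 + 0·1 + 2·3 + -2·-1.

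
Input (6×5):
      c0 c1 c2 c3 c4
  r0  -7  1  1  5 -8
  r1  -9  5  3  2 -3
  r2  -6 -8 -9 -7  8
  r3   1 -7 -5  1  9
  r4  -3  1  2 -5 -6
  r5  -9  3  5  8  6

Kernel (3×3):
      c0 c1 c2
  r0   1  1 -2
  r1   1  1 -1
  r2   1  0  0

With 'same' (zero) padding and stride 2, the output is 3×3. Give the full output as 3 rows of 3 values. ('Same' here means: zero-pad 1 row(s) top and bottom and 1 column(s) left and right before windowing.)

Output[0,0]: The receptive field on the zero-padded input at this output position is [0 0 0 / 0 -7 1 / 0 -9 5]. Elementwise product with the kernel and sum: 0·1 + 0·1 + 0·-2 + 0·1 + -7·1 + 1·-1 + 0·1.

-8 2 -1
-17 -13 1
11 -3 7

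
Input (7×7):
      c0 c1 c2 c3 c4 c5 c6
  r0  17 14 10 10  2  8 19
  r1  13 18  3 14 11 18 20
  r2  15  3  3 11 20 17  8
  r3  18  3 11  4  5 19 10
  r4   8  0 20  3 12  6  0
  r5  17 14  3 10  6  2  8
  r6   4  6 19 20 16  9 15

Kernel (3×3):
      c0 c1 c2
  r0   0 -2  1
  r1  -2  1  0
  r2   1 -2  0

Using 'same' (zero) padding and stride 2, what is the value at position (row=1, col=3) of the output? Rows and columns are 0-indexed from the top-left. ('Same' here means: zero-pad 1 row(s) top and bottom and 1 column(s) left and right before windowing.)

-67

The receptive field on the zero-padded input at this output position is [18 20 0 / 17 8 0 / 19 10 0]. Elementwise product with the kernel and sum: 20·-2 + 0·1 + 17·-2 + 8·1 + 19·1 + 10·-2.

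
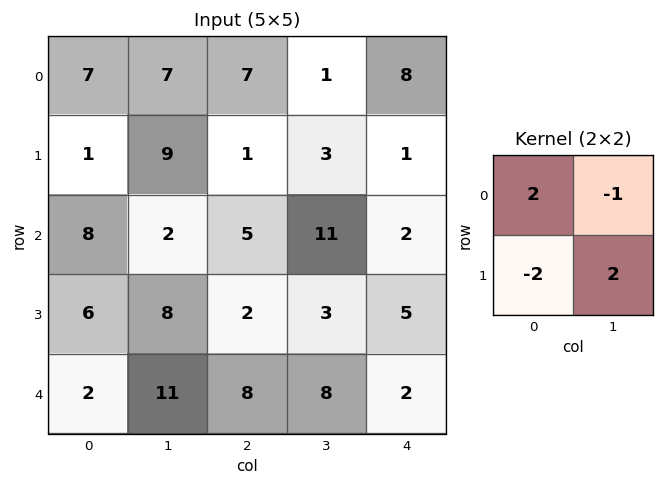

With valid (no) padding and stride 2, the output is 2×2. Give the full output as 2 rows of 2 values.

23 17
18 1

Output[0,0]: The receptive field on the input at this output position is [7 7 / 1 9]. Elementwise product with the kernel and sum: 7·2 + 7·-1 + 1·-2 + 9·2.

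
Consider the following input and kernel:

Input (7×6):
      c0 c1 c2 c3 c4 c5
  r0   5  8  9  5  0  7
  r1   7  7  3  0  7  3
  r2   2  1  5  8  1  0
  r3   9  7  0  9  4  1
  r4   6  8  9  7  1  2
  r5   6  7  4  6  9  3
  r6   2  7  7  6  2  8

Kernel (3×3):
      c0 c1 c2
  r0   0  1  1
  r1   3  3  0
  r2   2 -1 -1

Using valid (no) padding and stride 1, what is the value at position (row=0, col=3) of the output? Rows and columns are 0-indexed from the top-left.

43

The receptive field on the input at this output position is [5 0 7 / 0 7 3 / 8 1 0]. Elementwise product with the kernel and sum: 0·1 + 7·1 + 0·3 + 7·3 + 8·2 + 1·-1 + 0·-1.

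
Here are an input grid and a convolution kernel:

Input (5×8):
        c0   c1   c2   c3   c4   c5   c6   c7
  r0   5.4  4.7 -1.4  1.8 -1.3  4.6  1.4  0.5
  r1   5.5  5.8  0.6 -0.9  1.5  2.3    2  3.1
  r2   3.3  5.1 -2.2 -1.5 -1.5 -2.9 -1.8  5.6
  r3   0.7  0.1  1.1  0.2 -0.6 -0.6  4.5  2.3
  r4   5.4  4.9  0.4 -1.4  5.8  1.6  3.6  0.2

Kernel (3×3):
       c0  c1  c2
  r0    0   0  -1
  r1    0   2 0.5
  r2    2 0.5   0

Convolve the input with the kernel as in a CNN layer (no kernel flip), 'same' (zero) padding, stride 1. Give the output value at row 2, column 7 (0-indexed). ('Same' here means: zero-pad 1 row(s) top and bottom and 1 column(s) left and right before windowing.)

The receptive field on the zero-padded input at this output position is [2 3.1 0 / -1.8 5.6 0 / 4.5 2.3 0]. Elementwise product with the kernel and sum: 0·-1 + 5.6·2 + 0·0.5 + 4.5·2 + 2.3·0.5.

21.35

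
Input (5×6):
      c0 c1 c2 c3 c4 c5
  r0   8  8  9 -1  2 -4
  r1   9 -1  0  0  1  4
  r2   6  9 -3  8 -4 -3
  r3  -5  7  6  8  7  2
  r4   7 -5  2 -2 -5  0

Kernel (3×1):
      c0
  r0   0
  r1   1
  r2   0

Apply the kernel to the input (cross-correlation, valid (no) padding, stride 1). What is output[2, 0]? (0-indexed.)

The receptive field on the input at this output position is [6 / -5 / 7]. Elementwise product with the kernel and sum: -5·1.

-5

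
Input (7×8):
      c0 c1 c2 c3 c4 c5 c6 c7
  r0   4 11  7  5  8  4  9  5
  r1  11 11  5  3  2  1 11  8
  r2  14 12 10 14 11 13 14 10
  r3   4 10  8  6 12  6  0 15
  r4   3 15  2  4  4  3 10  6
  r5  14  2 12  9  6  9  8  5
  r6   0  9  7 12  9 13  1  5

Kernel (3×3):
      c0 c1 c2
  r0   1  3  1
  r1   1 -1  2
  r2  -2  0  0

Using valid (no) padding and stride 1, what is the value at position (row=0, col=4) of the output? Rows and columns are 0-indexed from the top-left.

The receptive field on the input at this output position is [8 4 9 / 2 1 11 / 11 13 14]. Elementwise product with the kernel and sum: 8·1 + 4·3 + 9·1 + 2·1 + 1·-1 + 11·2 + 11·-2.

30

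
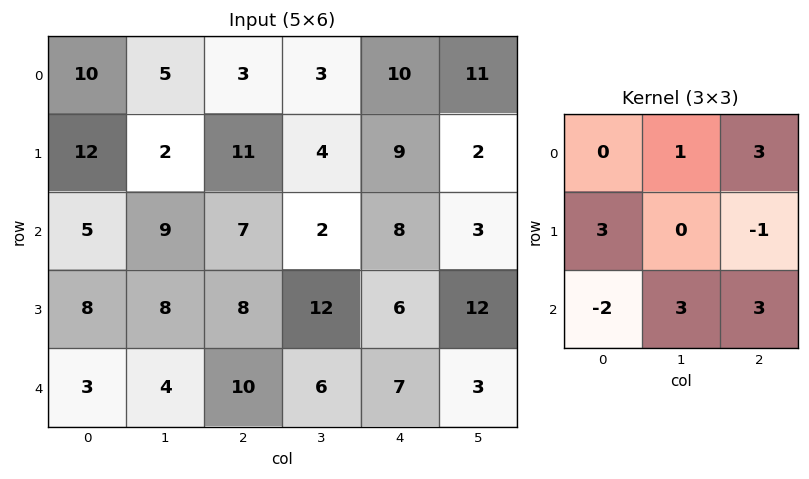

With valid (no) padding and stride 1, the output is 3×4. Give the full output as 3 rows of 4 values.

77 23 73 82
75 92 82 48
82 65 63 59

Output[0,0]: The receptive field on the input at this output position is [10 5 3 / 12 2 11 / 5 9 7]. Elementwise product with the kernel and sum: 5·1 + 3·3 + 12·3 + 11·-1 + 5·-2 + 9·3 + 7·3.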